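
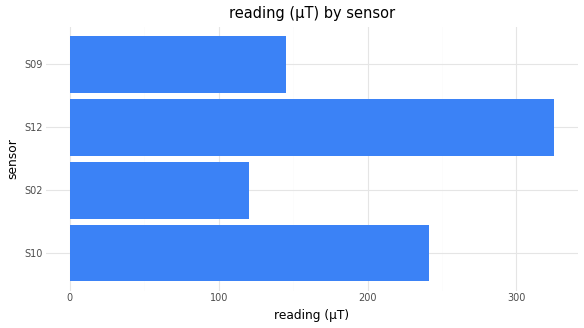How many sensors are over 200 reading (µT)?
2

Above 200: S10, S12.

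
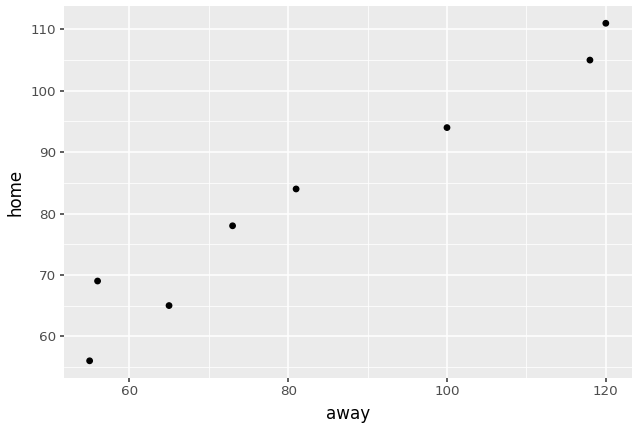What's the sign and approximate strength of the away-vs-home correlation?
Points are positively correlated; strong (|r| ≈ 1.0).

positive, strong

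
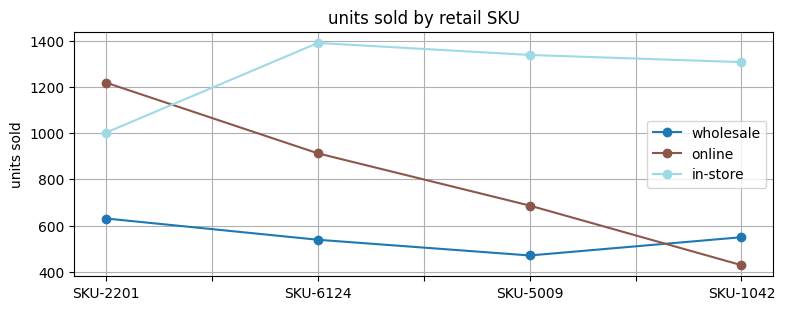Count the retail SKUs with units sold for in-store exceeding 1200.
Above 1200: SKU-6124, SKU-5009, SKU-1042.

3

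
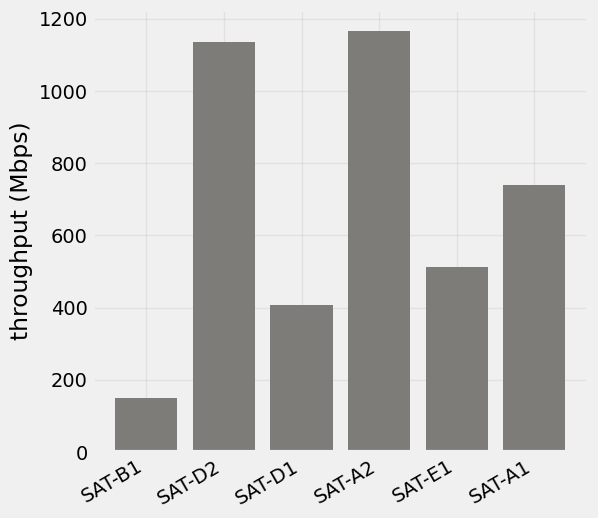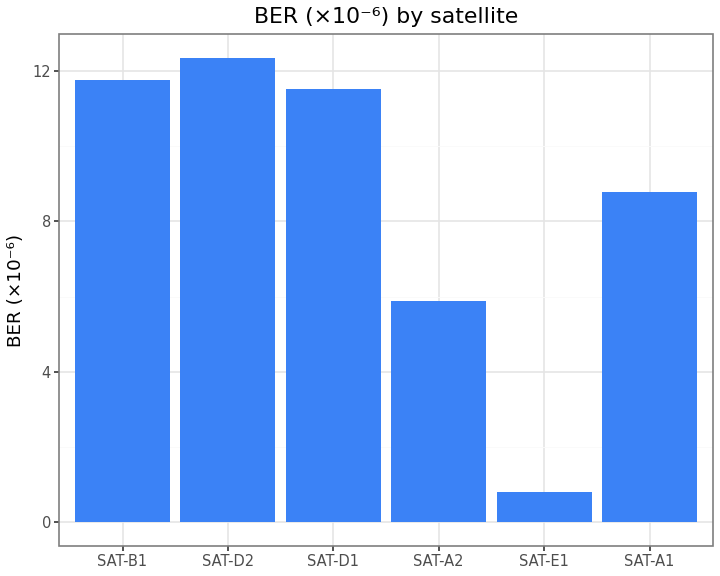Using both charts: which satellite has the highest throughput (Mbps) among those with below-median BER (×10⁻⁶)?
Chart 2 median BER (×10⁻⁶) ≈ 10; below-median satellites: SAT-A2, SAT-E1, SAT-A1. Among those, SAT-A2 has the highest throughput (Mbps) (≈ 1200).

SAT-A2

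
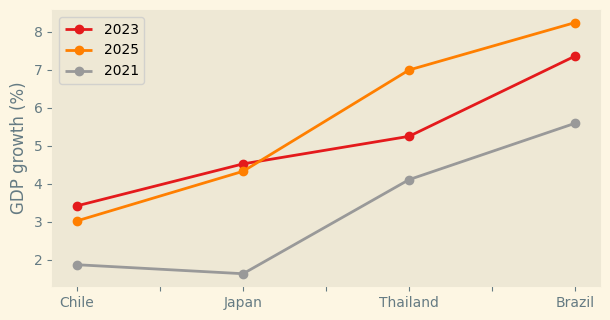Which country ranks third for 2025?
Japan

Top 4 for 2025: Brazil ≈ 8, Thailand ≈ 7, Japan ≈ 4, Chile ≈ 3.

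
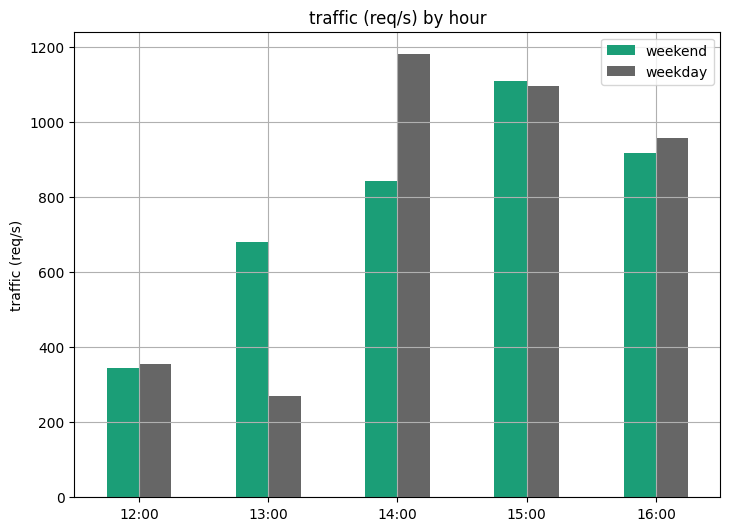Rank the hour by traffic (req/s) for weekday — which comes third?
Top 4 for weekday: 14:00 ≈ 1200, 15:00 ≈ 1100, 16:00 ≈ 1000, 12:00 ≈ 400.

16:00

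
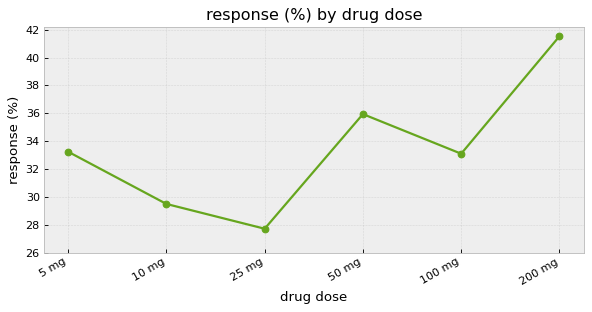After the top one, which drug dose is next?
50 mg

Top 3: 200 mg ≈ 42, 50 mg ≈ 36, 5 mg ≈ 34.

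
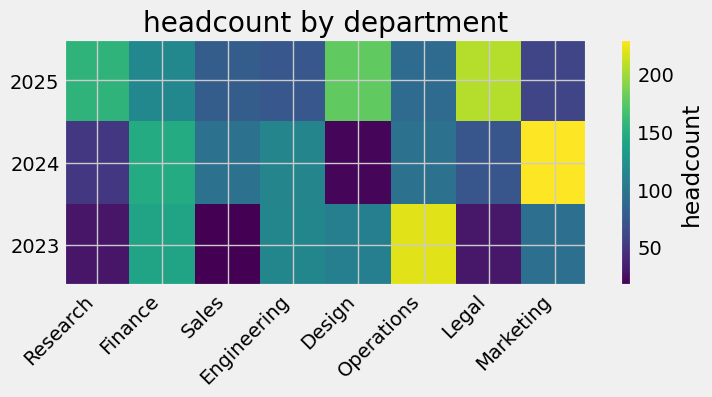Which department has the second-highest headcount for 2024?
Finance

Top 3 for 2024: Marketing ≈ 240, Finance ≈ 140, Engineering ≈ 120.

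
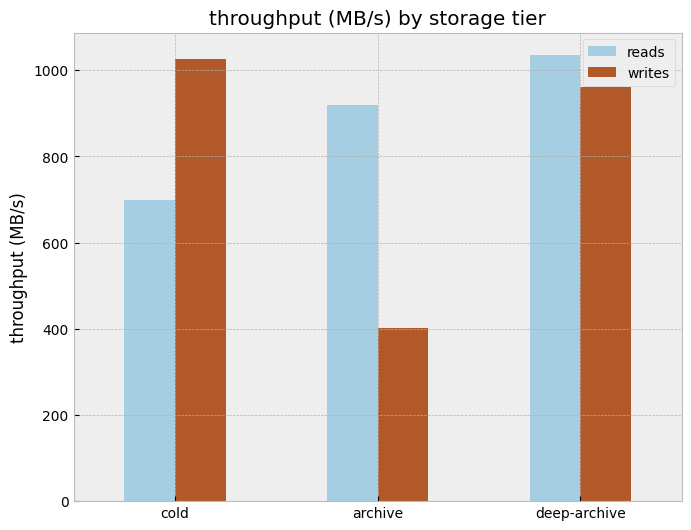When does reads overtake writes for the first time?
archive

cold: reads ≈ 700 vs writes ≈ 1000 (not yet); archive: reads ≈ 900 vs writes ≈ 400 (first crossover).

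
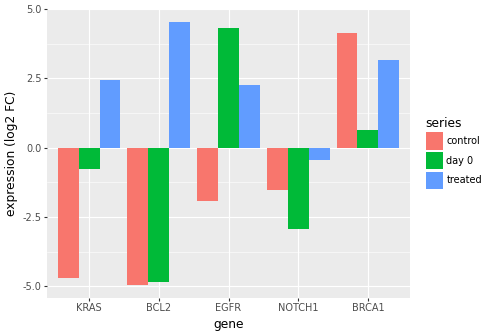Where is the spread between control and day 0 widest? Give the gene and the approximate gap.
EGFR: control ≈ -2, day 0 ≈ 4 → gap ≈ 6. Next-largest (KRAS) is only ≈ 4.

EGFR, ≈ 6 log2 FC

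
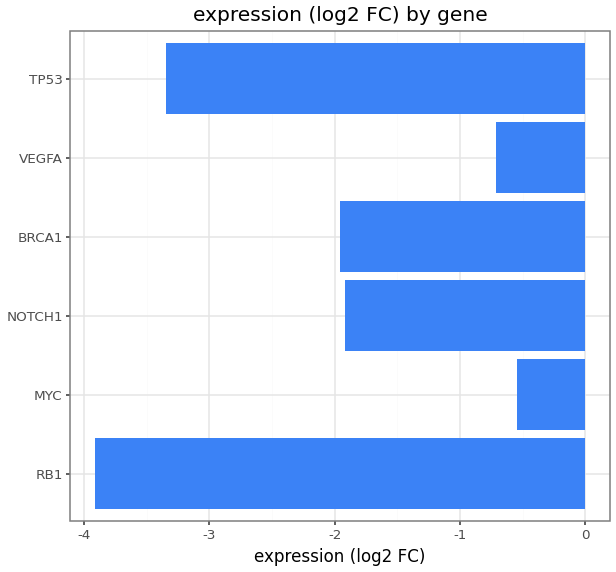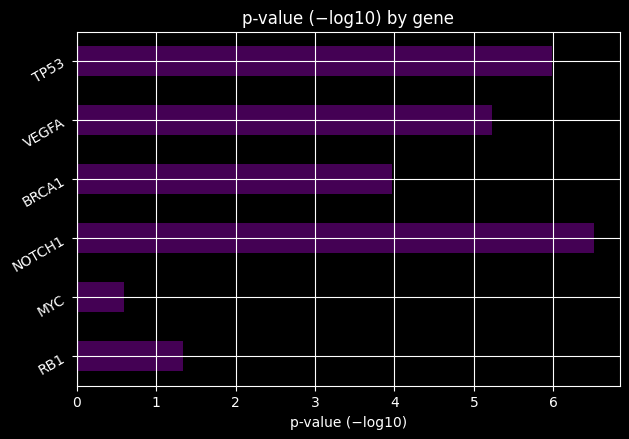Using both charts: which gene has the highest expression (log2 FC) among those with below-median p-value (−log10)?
MYC

Chart 2 median p-value (−log10) ≈ 5; below-median genes: RB1, MYC, BRCA1. Among those, MYC has the highest expression (log2 FC) (≈ -1).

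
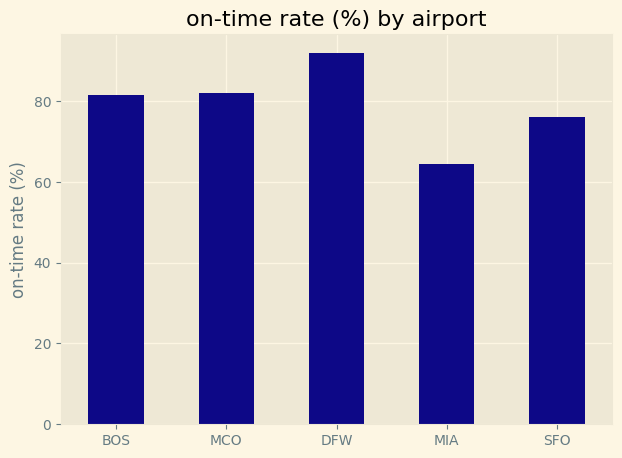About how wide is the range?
Max DFW ≈ 90, min MIA ≈ 60; range ≈ 30.

≈ 30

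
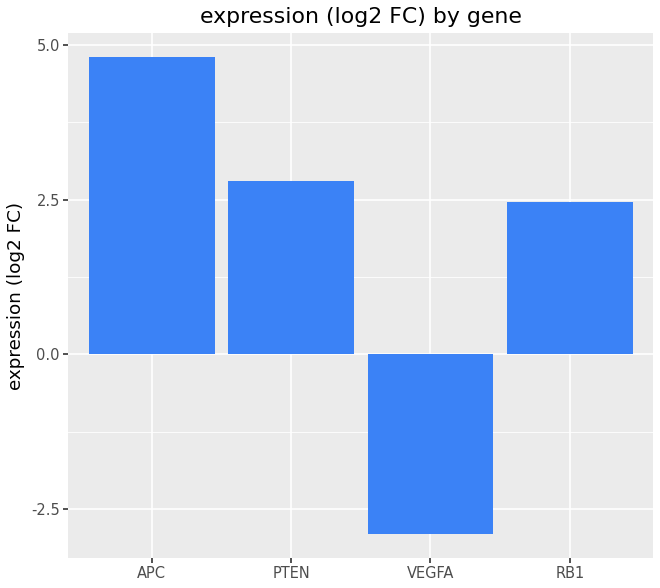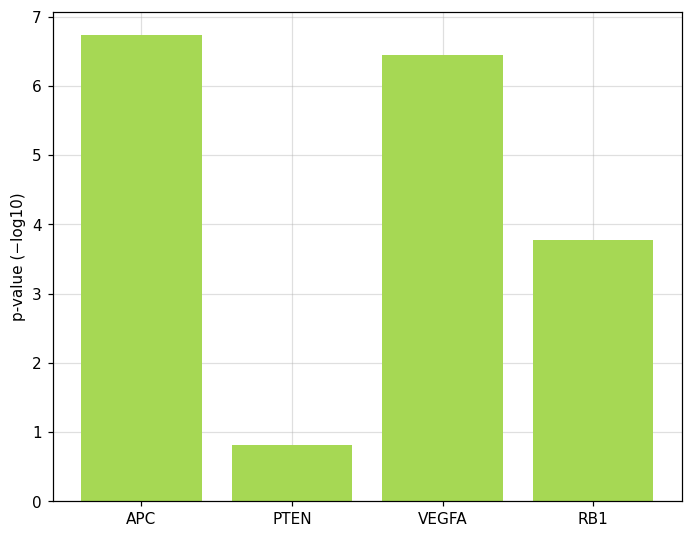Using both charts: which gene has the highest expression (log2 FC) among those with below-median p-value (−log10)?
Chart 2 median p-value (−log10) ≈ 5; below-median genes: PTEN, RB1. Among those, PTEN has the highest expression (log2 FC) (≈ 3).

PTEN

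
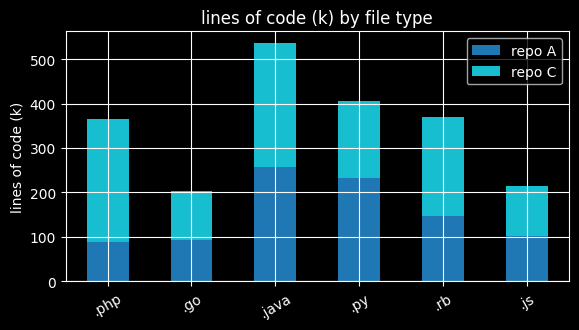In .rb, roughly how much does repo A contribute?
repo A top ≈ 150, bottom ≈ 0; segment ≈ 150.

≈ 150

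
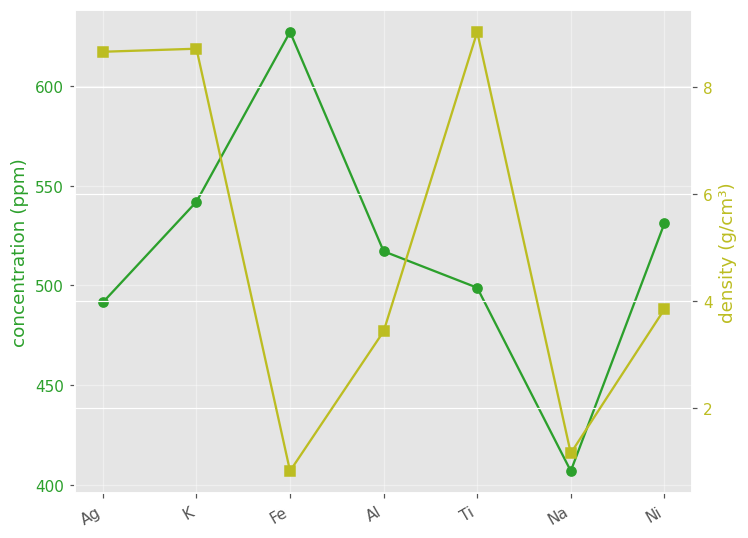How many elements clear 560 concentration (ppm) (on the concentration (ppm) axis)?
Above 560: Fe.

1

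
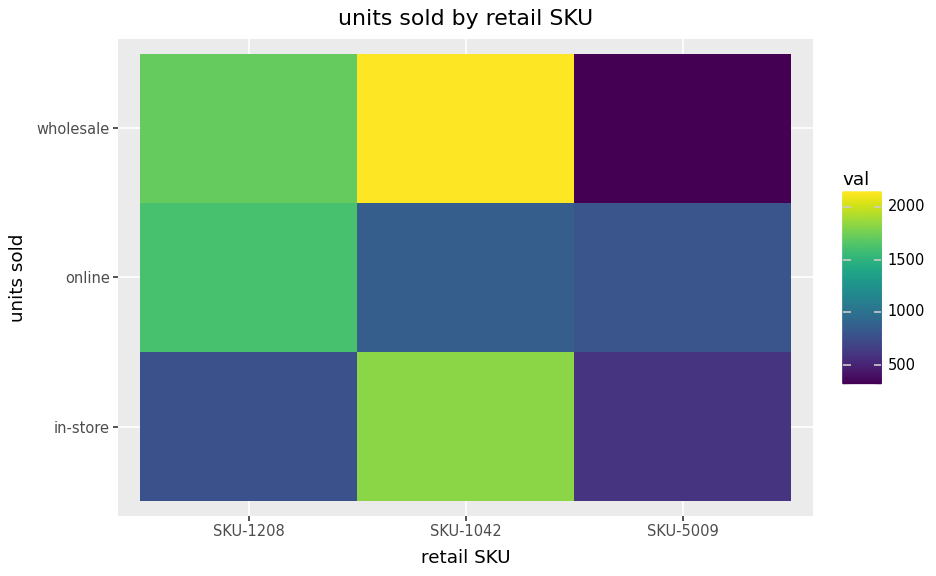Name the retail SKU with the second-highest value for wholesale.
Top 3 for wholesale: SKU-1042 ≈ 2200, SKU-1208 ≈ 1800, SKU-5009 ≈ 400.

SKU-1208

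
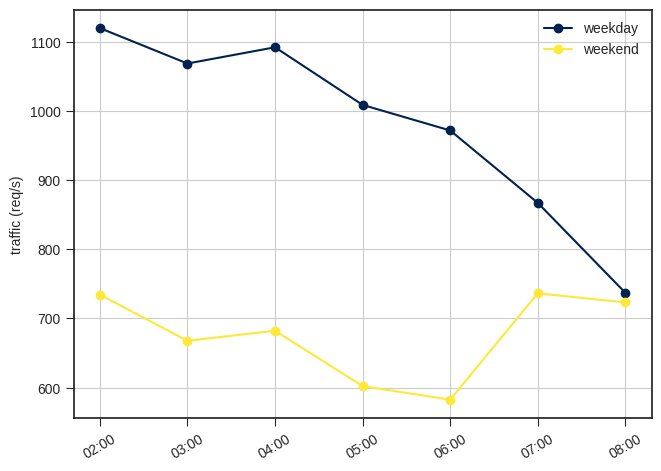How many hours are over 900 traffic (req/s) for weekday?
Above 900: 02:00, 03:00, 04:00, 05:00, 06:00.

5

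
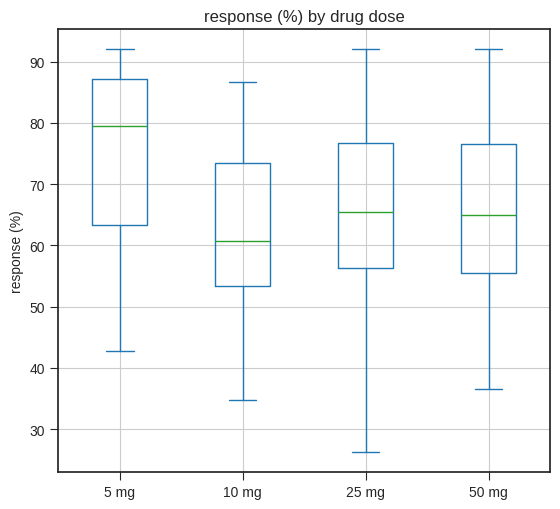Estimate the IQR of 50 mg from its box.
≈ 20

Q3 ≈ 76, Q1 ≈ 56; IQR ≈ 20.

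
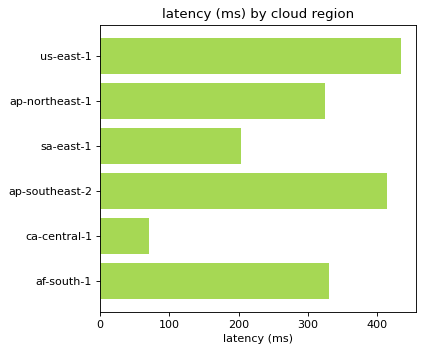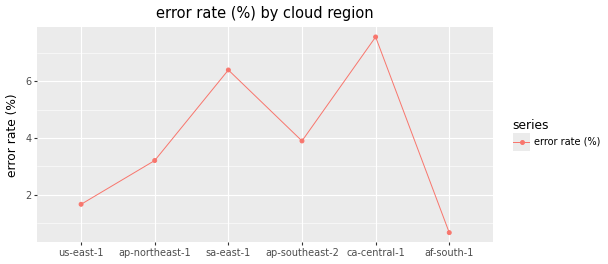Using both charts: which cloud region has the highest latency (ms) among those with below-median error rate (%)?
Chart 2 median error rate (%) ≈ 4; below-median cloud regions: us-east-1, ap-northeast-1, af-south-1. Among those, us-east-1 has the highest latency (ms) (≈ 450).

us-east-1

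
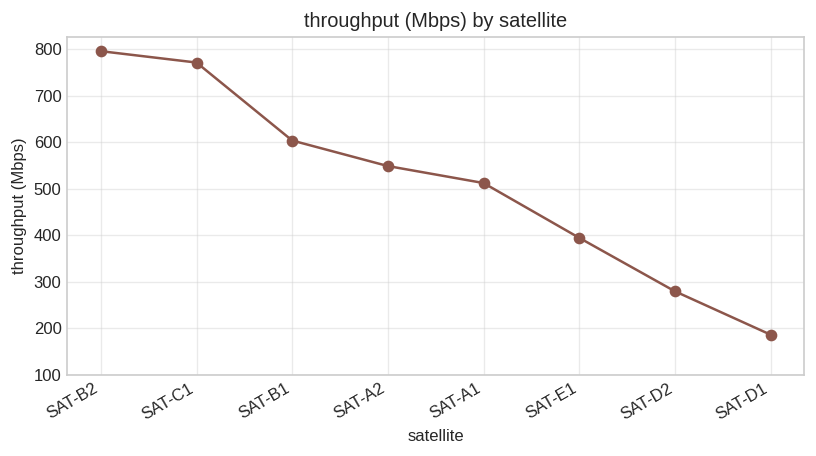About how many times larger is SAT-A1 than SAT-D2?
SAT-A1 ≈ 500, SAT-D2 ≈ 300; 500/300 ≈ 1.67.

≈ 1.67×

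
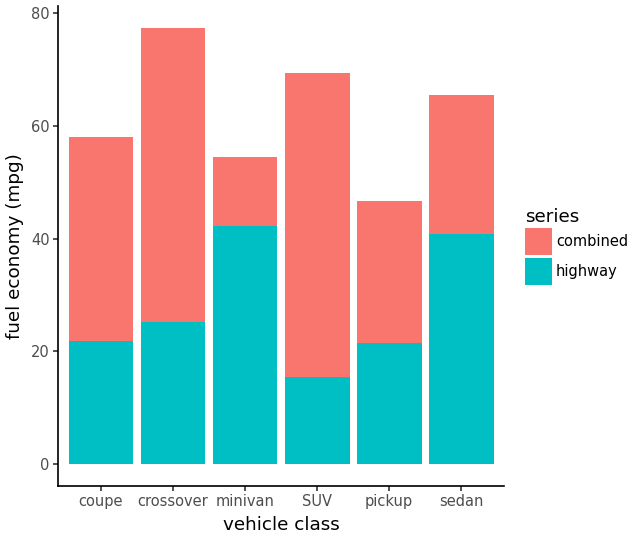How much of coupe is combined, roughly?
≈ 40

combined top ≈ 60, bottom ≈ 20; segment ≈ 40.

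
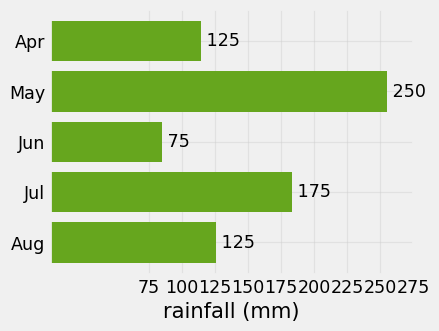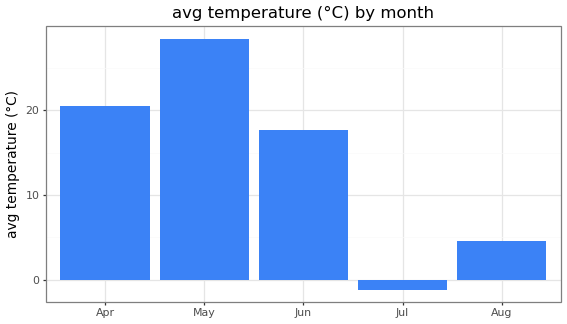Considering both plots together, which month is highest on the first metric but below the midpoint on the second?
Chart 2 median avg temperature (°C) ≈ 20; below-median months: Jul, Aug. Among those, Jul has the highest rainfall (mm) (≈ 175).

Jul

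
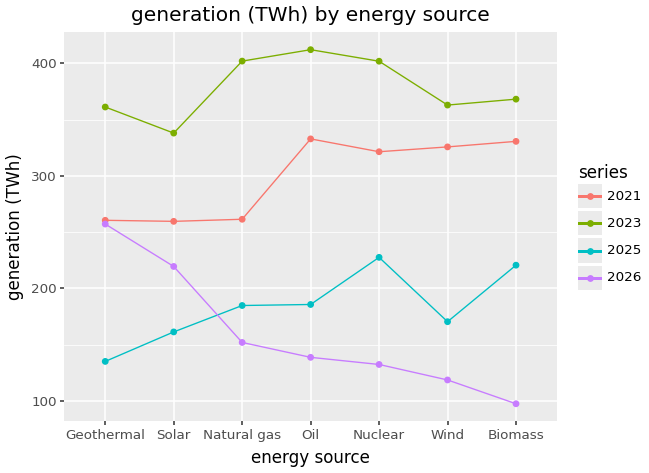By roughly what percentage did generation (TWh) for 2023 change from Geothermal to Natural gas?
≈ +14.3%

Geothermal ≈ 350, Natural gas ≈ 400; (400 − 350) / 350 ≈ +14.3%.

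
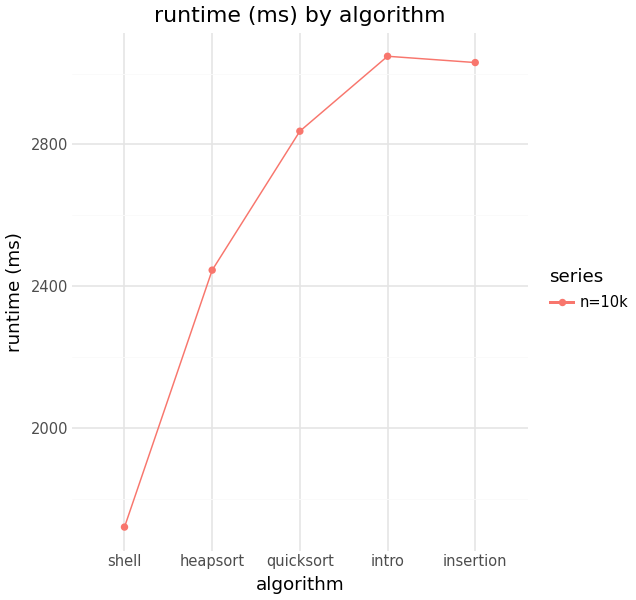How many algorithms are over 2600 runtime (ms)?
3

Above 2600: quicksort, intro, insertion.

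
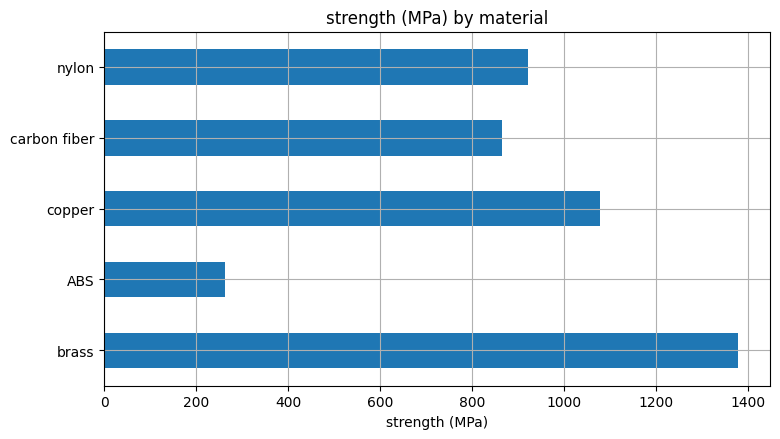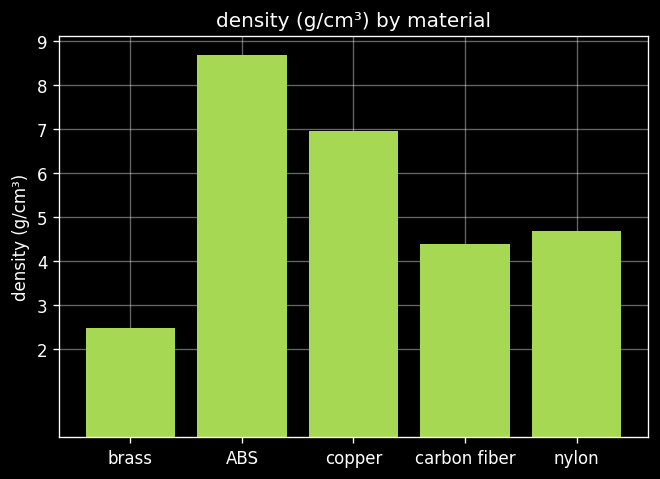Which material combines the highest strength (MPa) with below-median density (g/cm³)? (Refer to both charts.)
Chart 2 median density (g/cm³) ≈ 5; below-median materials: brass, carbon fiber. Among those, brass has the highest strength (MPa) (≈ 1400).

brass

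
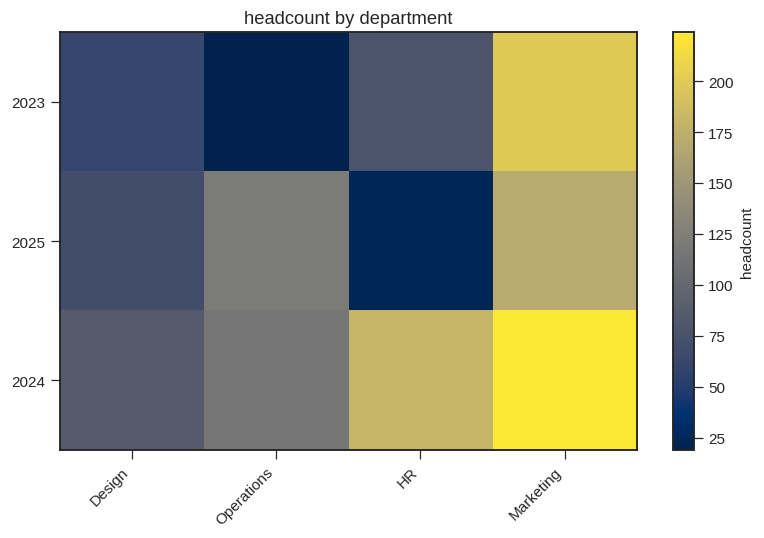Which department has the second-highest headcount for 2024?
HR

Top 3 for 2024: Marketing ≈ 220, HR ≈ 180, Operations ≈ 120.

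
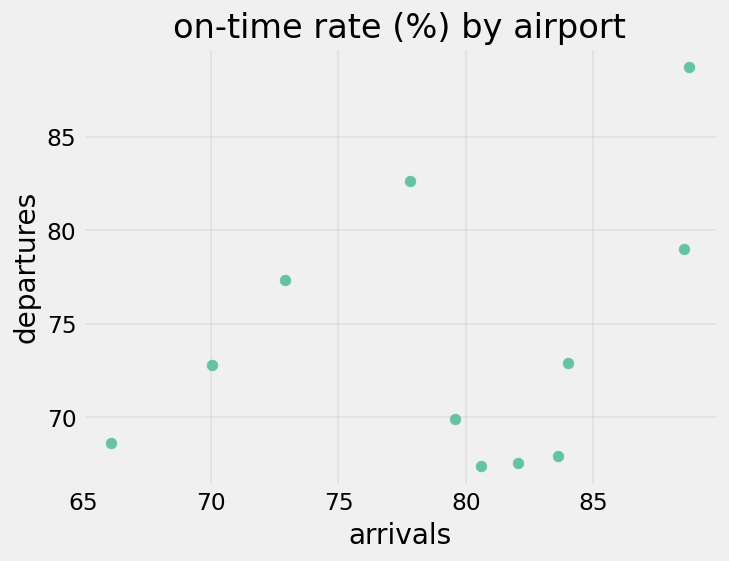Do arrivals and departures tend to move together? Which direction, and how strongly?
Points are positively correlated; weak (|r| ≈ 0.3).

positive, weak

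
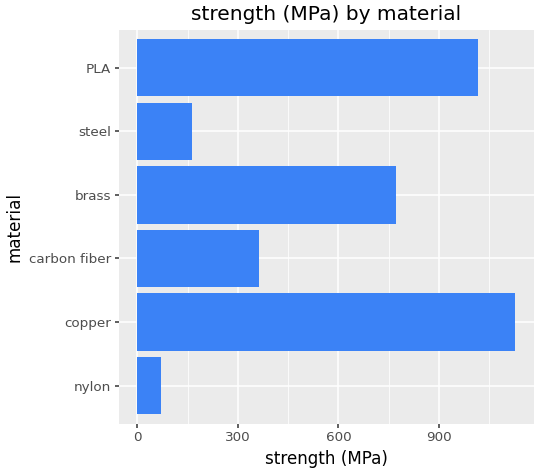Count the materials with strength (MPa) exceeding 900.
2

Above 900: copper, PLA.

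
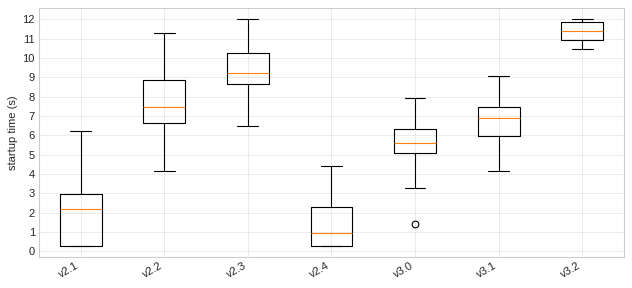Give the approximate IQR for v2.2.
Q3 ≈ 9, Q1 ≈ 7; IQR ≈ 2.

≈ 2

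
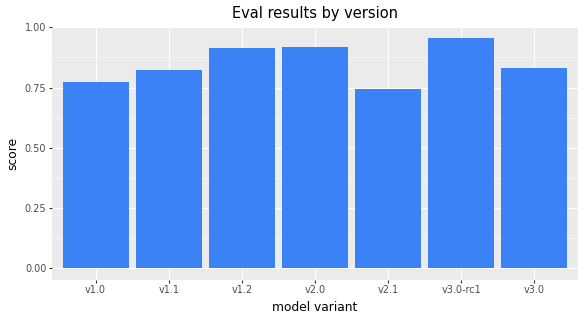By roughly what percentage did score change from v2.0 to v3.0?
≈ -11.1%

v2.0 ≈ 0.9, v3.0 ≈ 0.8; (0.8 − 0.9) / 0.9 ≈ -11.1%.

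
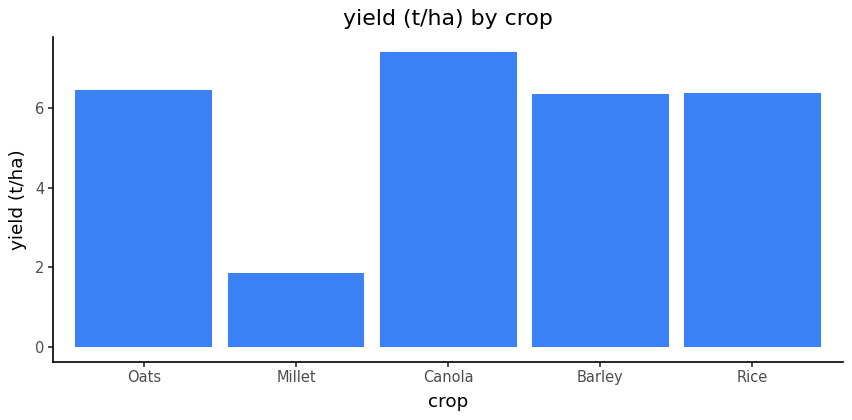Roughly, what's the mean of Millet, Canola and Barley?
≈ 5

(2 + 7 + 6) / 3 ≈ 5.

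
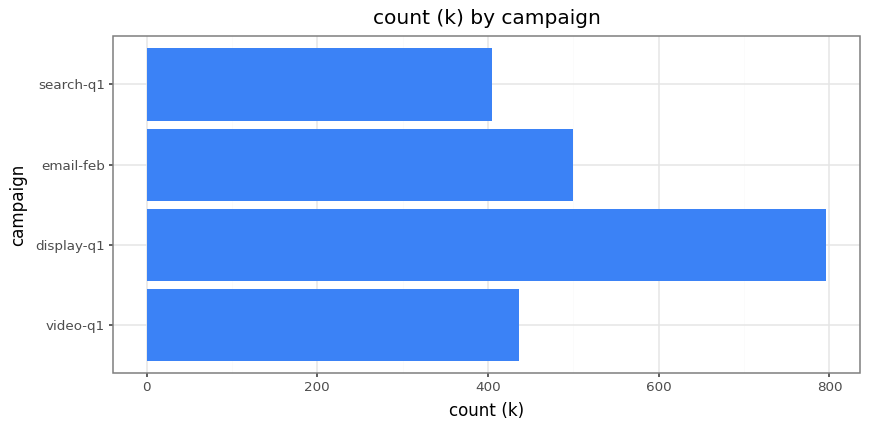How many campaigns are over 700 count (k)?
1

Above 700: display-q1.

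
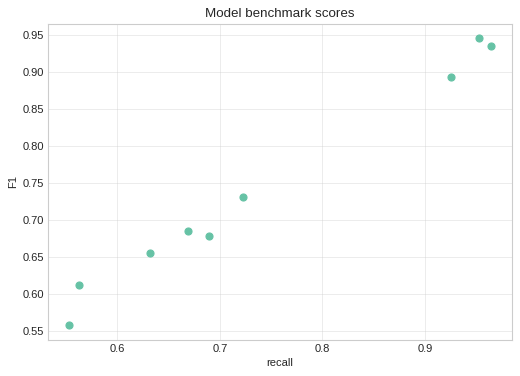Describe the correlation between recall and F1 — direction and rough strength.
positive, strong

Points are positively correlated; strong (|r| ≈ 1.0).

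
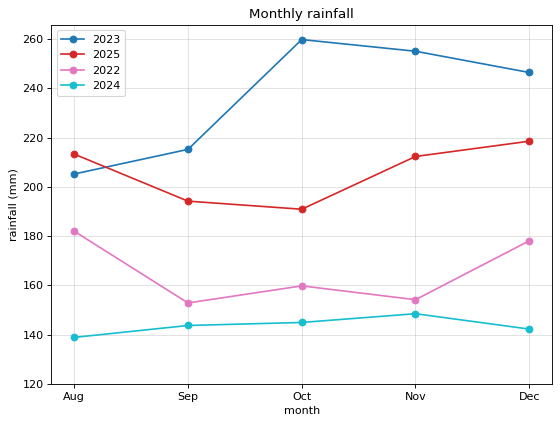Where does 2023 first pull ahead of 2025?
Aug: 2023 ≈ 200 vs 2025 ≈ 220 (not yet); Sep: 2023 ≈ 220 vs 2025 ≈ 200 (first crossover).

Sep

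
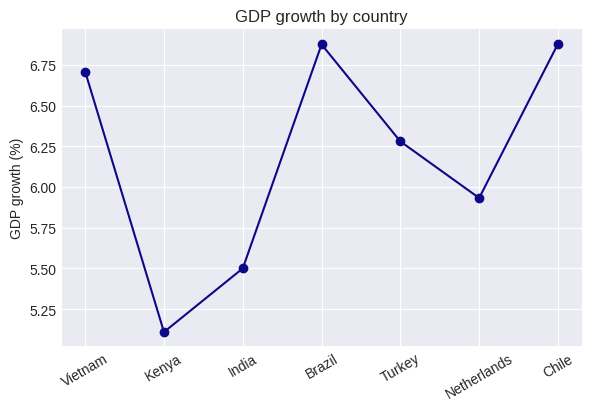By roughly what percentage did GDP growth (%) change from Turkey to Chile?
Turkey ≈ 6.2, Chile ≈ 6.8; (6.8 − 6.2) / 6.2 ≈ +9.7%.

≈ +9.7%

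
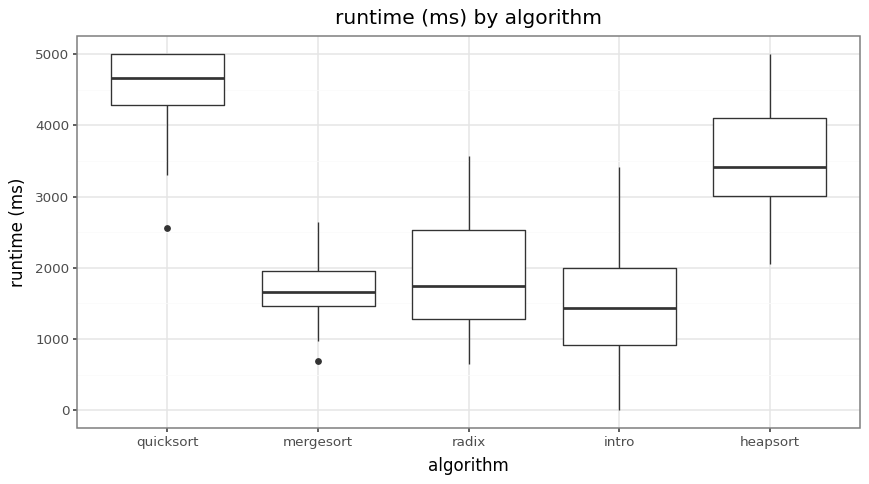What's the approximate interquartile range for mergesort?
≈ 500

Q3 ≈ 2000, Q1 ≈ 1500; IQR ≈ 500.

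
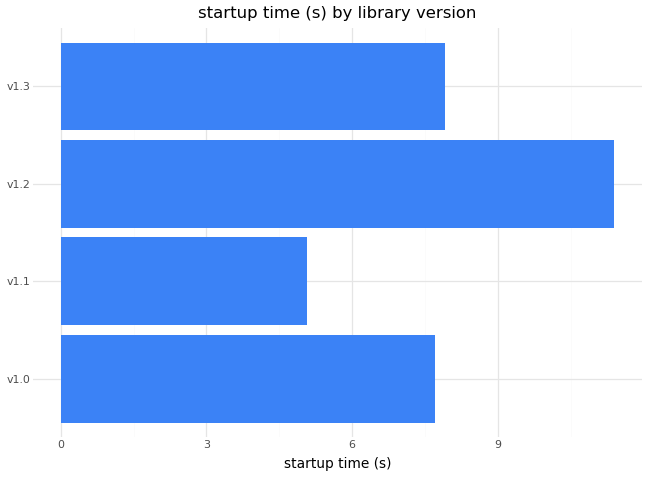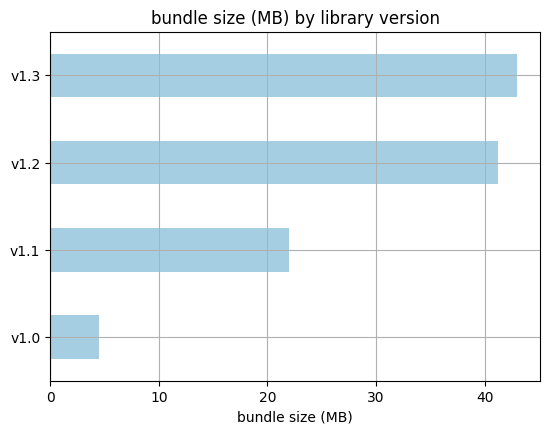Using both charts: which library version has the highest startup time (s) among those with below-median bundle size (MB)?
v1.0

Chart 2 median bundle size (MB) ≈ 30; below-median library versions: v1.0, v1.1. Among those, v1.0 has the highest startup time (s) (≈ 8).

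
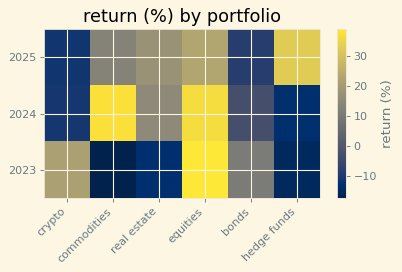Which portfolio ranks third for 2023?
Top 4 for 2023: equities ≈ 40, crypto ≈ 20, bonds ≈ 10, real estate ≈ -15.

bonds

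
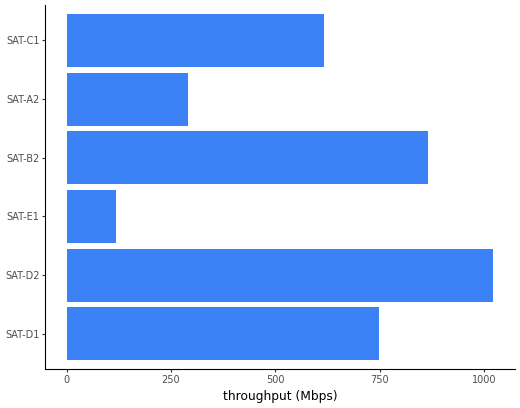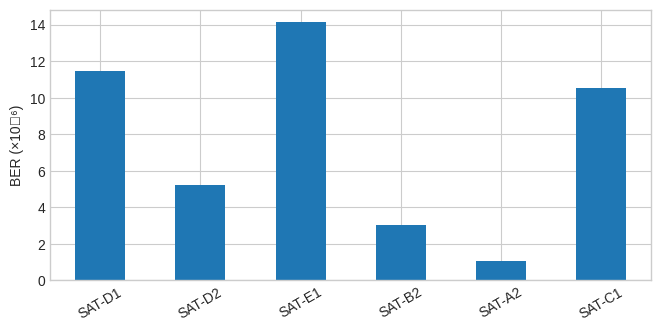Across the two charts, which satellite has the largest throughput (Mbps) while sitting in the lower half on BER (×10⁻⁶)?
Chart 2 median BER (×10⁻⁶) ≈ 8; below-median satellites: SAT-D2, SAT-B2, SAT-A2. Among those, SAT-D2 has the highest throughput (Mbps) (≈ 1000).

SAT-D2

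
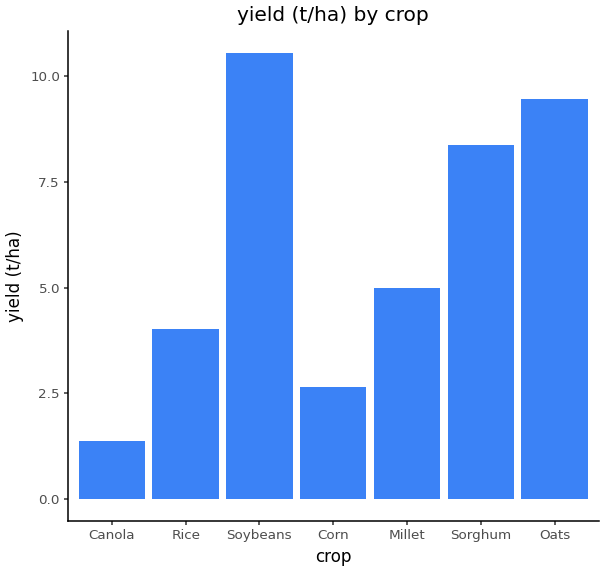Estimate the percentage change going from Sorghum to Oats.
Sorghum ≈ 8, Oats ≈ 9; (9 − 8) / 8 ≈ +12.5%.

≈ +12.5%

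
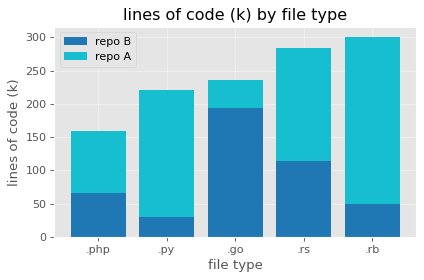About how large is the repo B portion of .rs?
repo B top ≈ 100, bottom ≈ 0; segment ≈ 100.

≈ 100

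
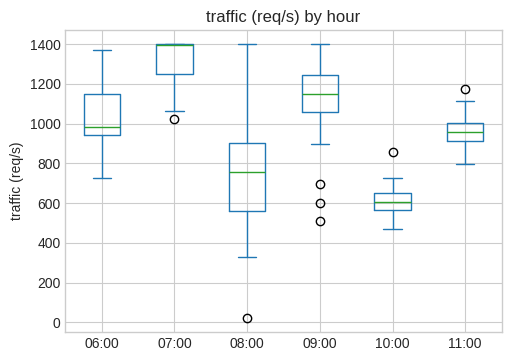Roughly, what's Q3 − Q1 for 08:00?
Q3 ≈ 900, Q1 ≈ 600; IQR ≈ 300.

≈ 300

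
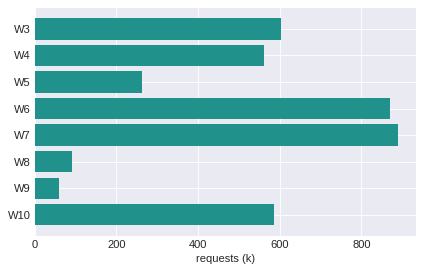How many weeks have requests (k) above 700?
Above 700: W6, W7.

2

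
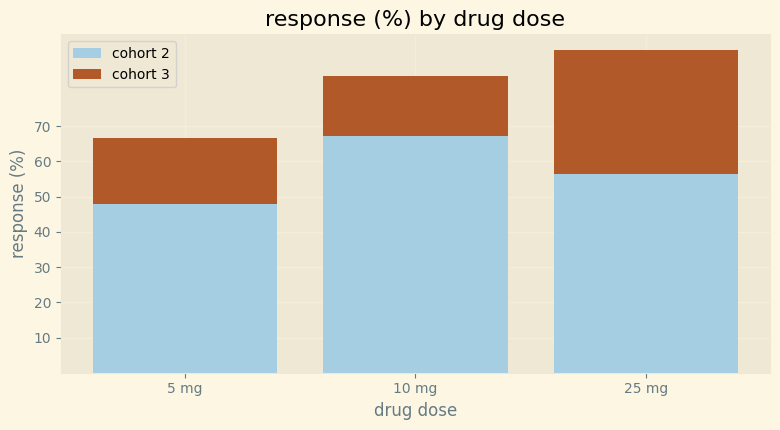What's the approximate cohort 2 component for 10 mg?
≈ 70

cohort 2 top ≈ 70, bottom ≈ 0; segment ≈ 70.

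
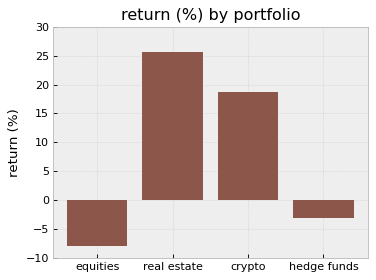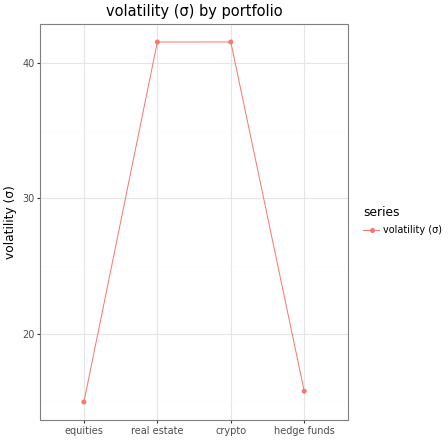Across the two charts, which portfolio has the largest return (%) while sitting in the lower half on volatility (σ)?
hedge funds

Chart 2 median volatility (σ) ≈ 30; below-median portfolios: equities, hedge funds. Among those, hedge funds has the highest return (%) (≈ -5).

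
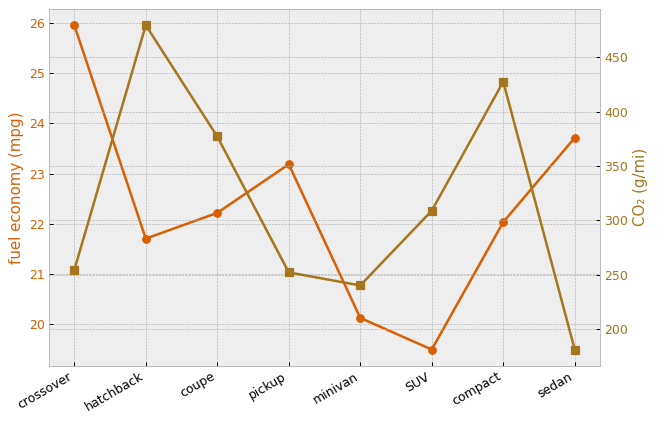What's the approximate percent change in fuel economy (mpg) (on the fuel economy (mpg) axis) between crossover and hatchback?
≈ -15.4%

crossover ≈ 26, hatchback ≈ 22; (22 − 26) / 26 ≈ -15.4%.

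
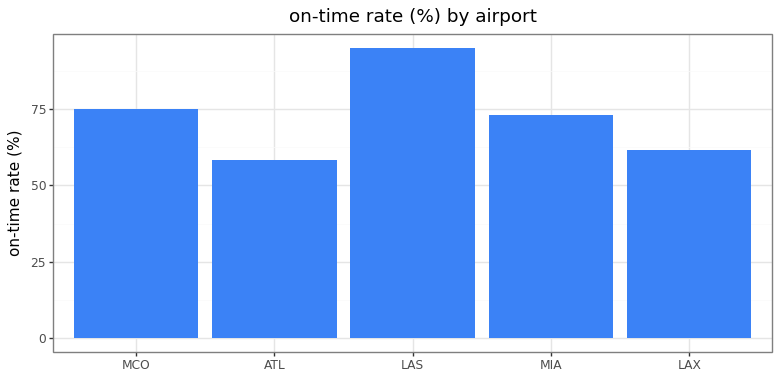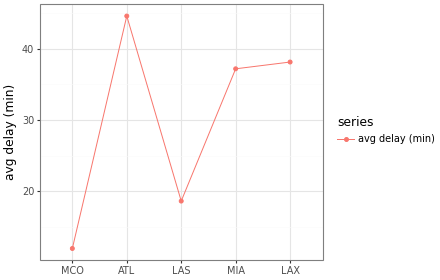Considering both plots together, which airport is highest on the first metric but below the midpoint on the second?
LAS

Chart 2 median avg delay (min) ≈ 35; below-median airports: MCO, LAS. Among those, LAS has the highest on-time rate (%) (≈ 100).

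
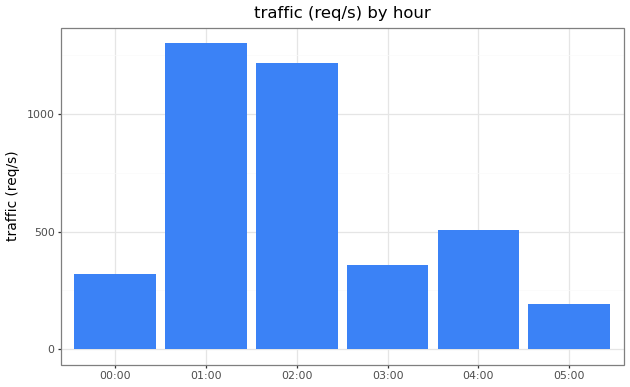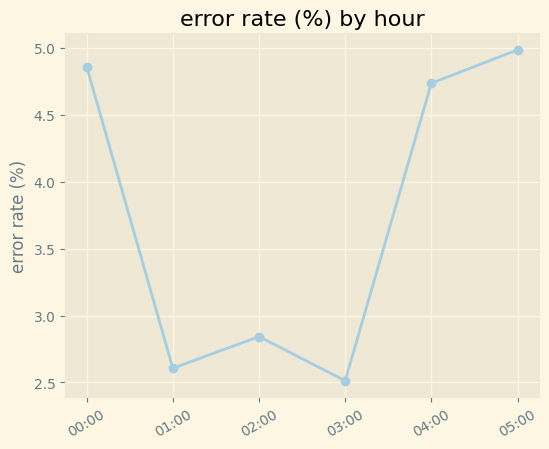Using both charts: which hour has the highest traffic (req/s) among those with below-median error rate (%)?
01:00

Chart 2 median error rate (%) ≈ 4; below-median hours: 01:00, 02:00, 03:00. Among those, 01:00 has the highest traffic (req/s) (≈ 1400).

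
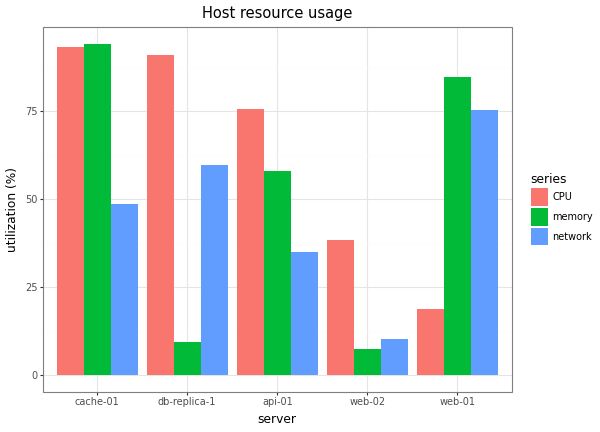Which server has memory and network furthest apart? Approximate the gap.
db-replica-1: memory ≈ 10, network ≈ 60 → gap ≈ 50. Next-largest (cache-01) is only ≈ 40.

db-replica-1, ≈ 50 %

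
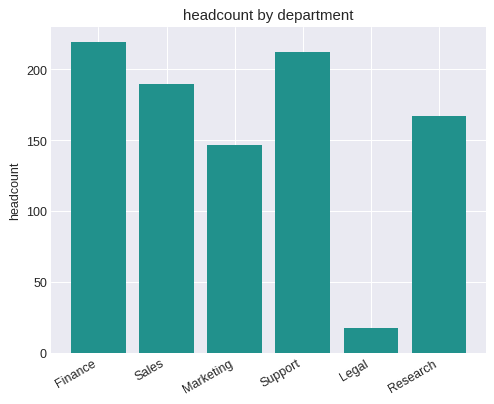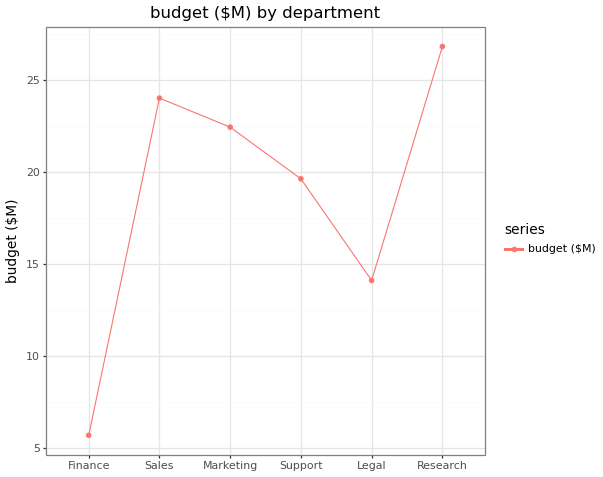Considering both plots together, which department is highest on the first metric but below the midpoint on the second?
Finance

Chart 2 median budget ($M) ≈ 20; below-median departments: Finance, Support, Legal. Among those, Finance has the highest headcount (≈ 225).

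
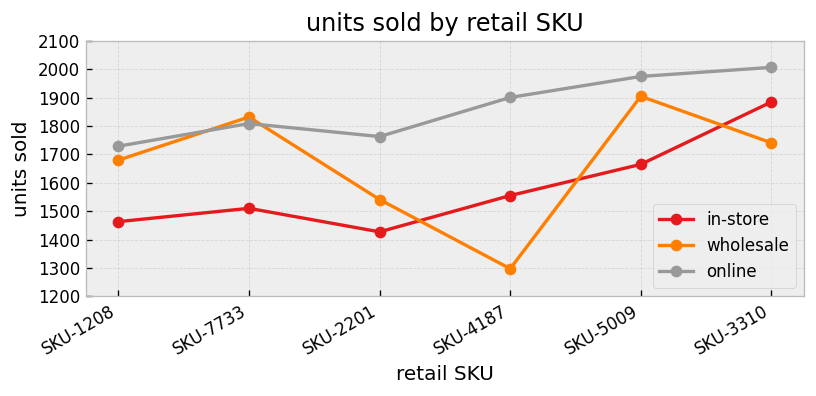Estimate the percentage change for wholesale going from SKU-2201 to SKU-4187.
SKU-2201 ≈ 1500, SKU-4187 ≈ 1300; (1300 − 1500) / 1500 ≈ -13.3%.

≈ -13.3%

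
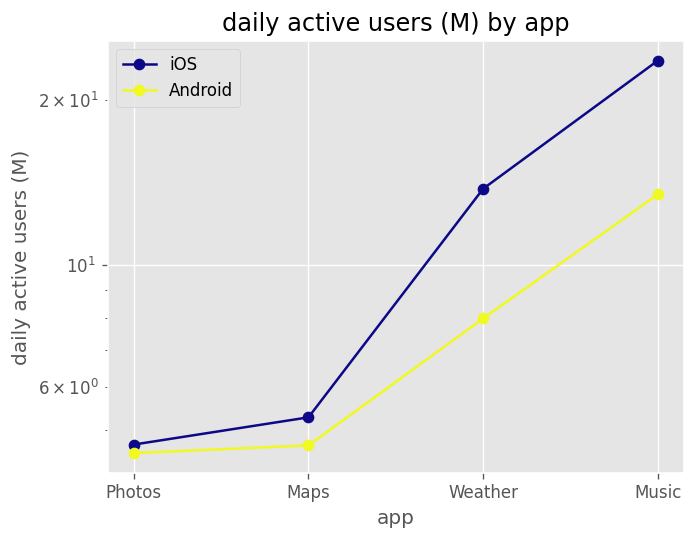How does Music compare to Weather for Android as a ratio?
≈ 1.75×

Music ≈ 14, Weather ≈ 8; 14/8 ≈ 1.75.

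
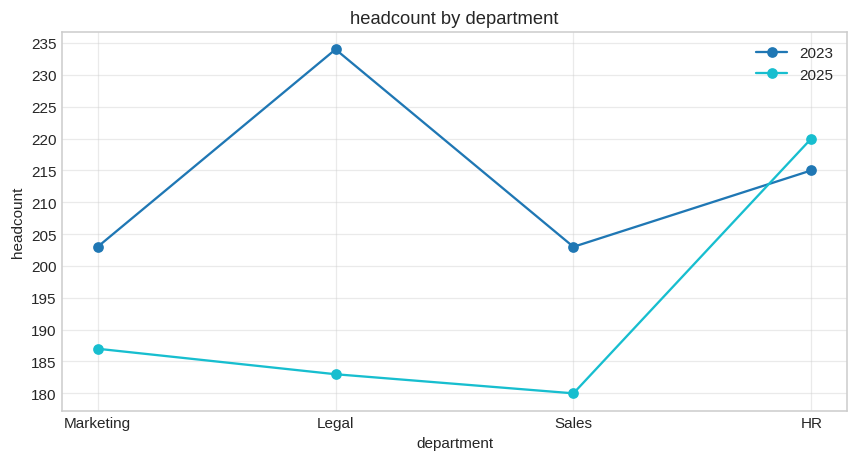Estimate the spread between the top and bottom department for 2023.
≈ 30

Max Legal ≈ 235, min Marketing ≈ 205; range ≈ 30.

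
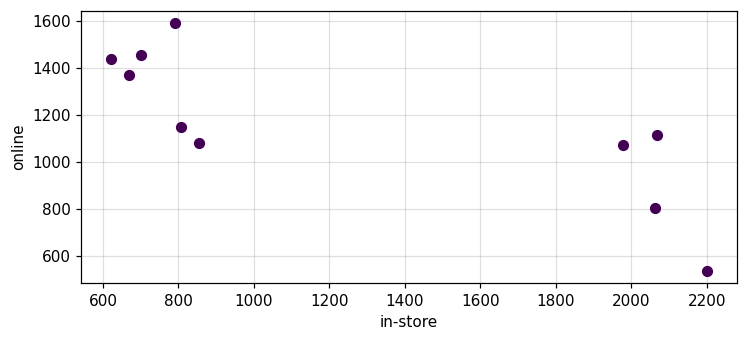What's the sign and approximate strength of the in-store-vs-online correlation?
Points are negatively correlated; strong (|r| ≈ 0.8).

negative, strong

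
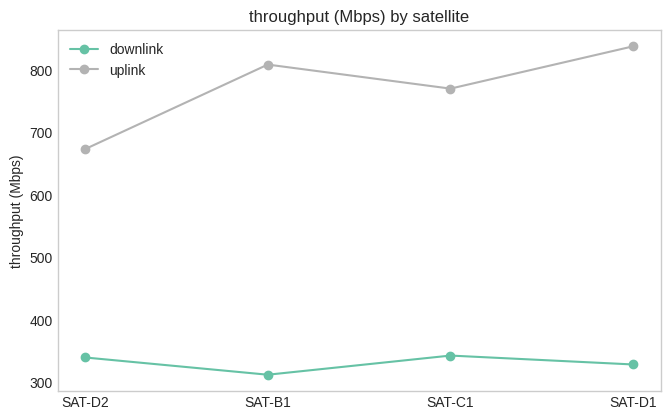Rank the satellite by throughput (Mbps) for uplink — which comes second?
SAT-B1

Top 3 for uplink: SAT-D1 ≈ 850, SAT-B1 ≈ 800, SAT-C1 ≈ 750.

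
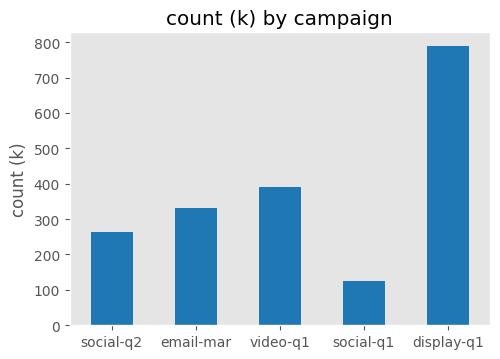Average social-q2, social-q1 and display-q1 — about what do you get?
≈ 400

(300 + 100 + 800) / 3 ≈ 400.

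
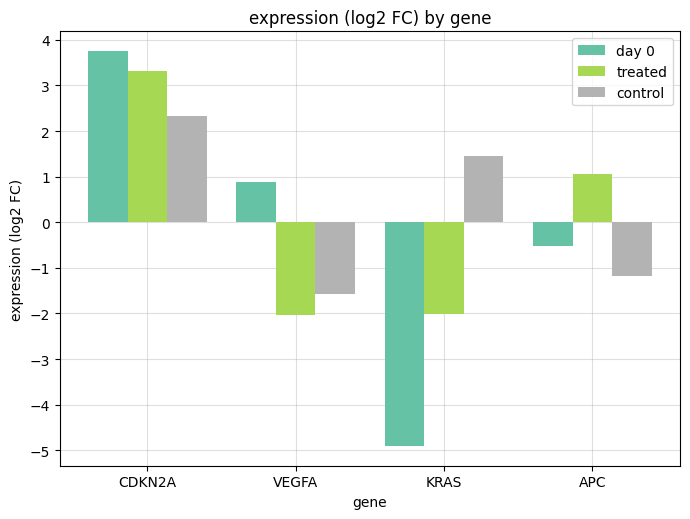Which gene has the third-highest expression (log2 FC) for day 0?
Top 4 for day 0: CDKN2A ≈ 4, VEGFA ≈ 1, APC ≈ -1, KRAS ≈ -5.

APC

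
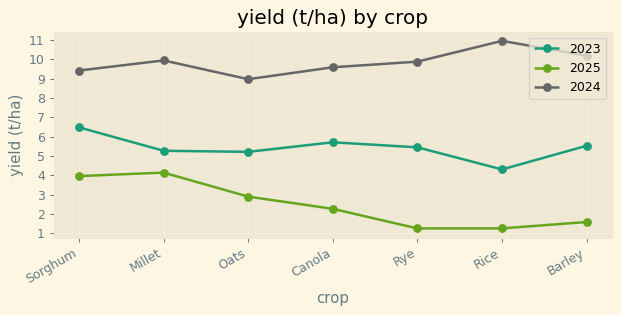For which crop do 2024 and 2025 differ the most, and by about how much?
Rice, ≈ 10 t/ha

Rice: 2024 ≈ 11, 2025 ≈ 1 → gap ≈ 10. Next-largest (Rye) is only ≈ 9.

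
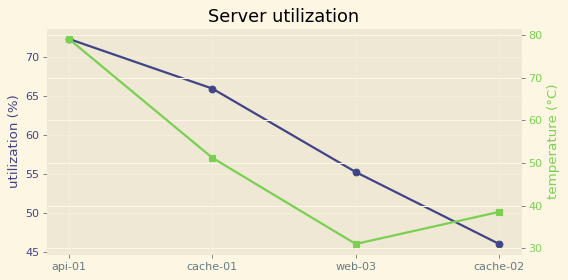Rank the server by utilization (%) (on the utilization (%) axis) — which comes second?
Top 3 (on the utilization (%) axis): api-01 ≈ 70, cache-01 ≈ 65, web-03 ≈ 55.

cache-01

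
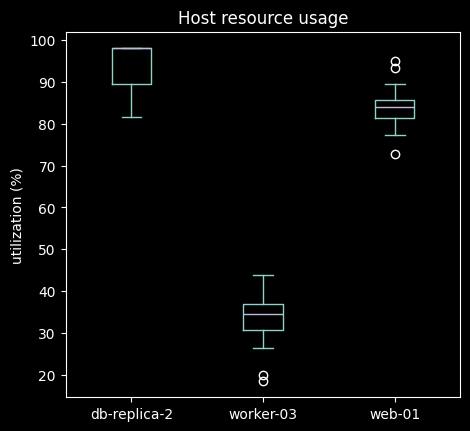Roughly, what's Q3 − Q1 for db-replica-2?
Q3 ≈ 100, Q1 ≈ 90; IQR ≈ 10.

≈ 10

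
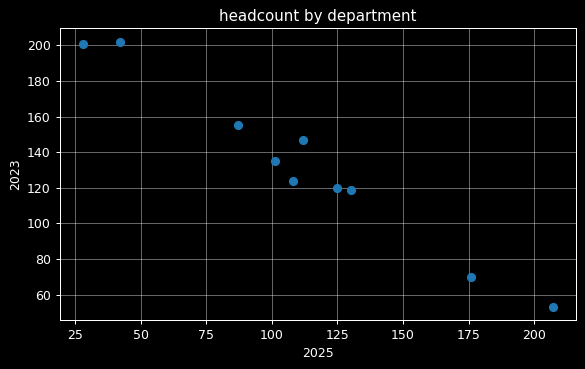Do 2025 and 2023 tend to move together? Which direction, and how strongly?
negative, strong

Points are negatively correlated; strong (|r| ≈ 1.0).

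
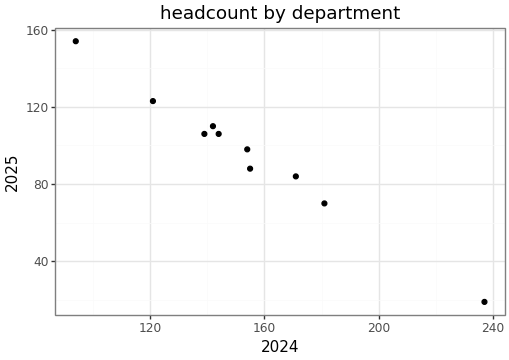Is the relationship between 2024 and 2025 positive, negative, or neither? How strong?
negative, strong

Points are negatively correlated; strong (|r| ≈ 1.0).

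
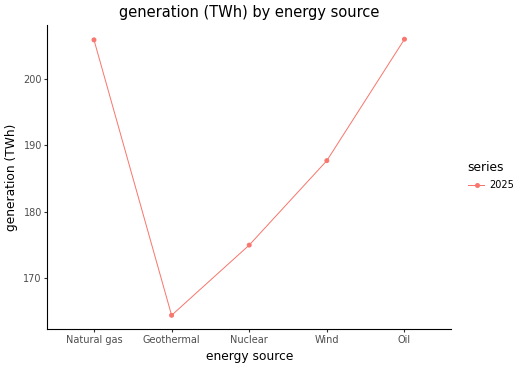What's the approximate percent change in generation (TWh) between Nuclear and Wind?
Nuclear ≈ 175, Wind ≈ 190; (190 − 175) / 175 ≈ +8.6%.

≈ +8.6%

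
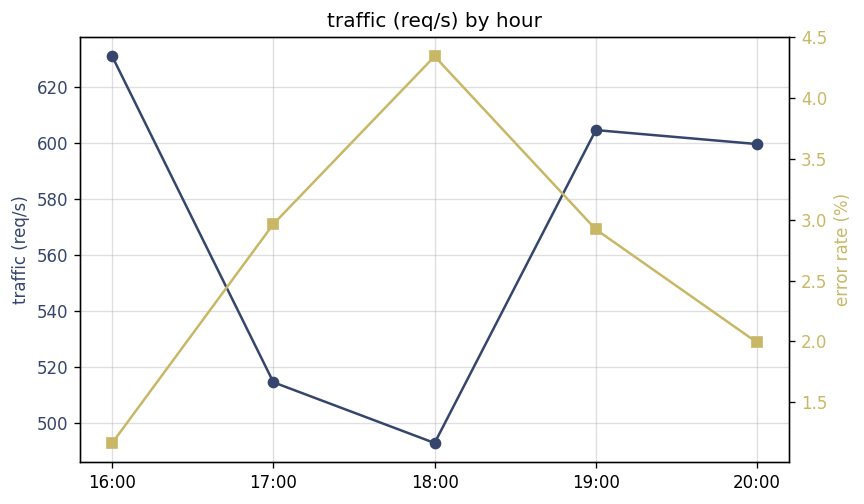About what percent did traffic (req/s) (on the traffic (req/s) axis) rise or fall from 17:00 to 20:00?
17:00 ≈ 520, 20:00 ≈ 600; (600 − 520) / 520 ≈ +15.4%.

≈ +15.4%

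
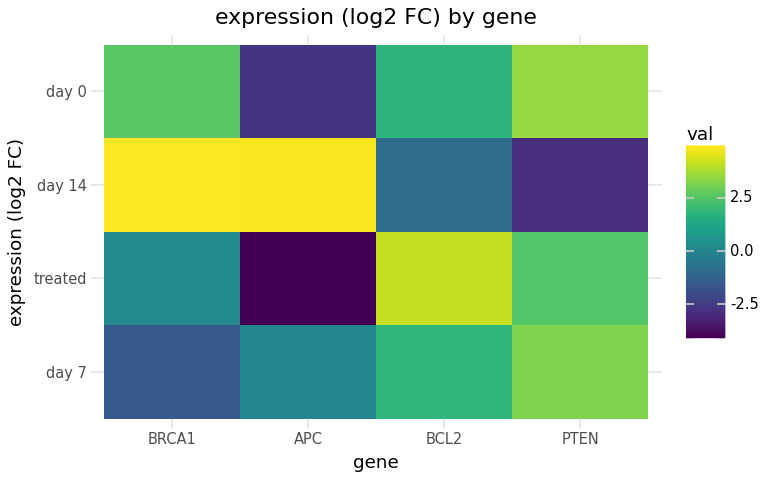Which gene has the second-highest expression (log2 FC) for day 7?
BCL2

Top 3 for day 7: PTEN ≈ 3, BCL2 ≈ 2, APC ≈ 0.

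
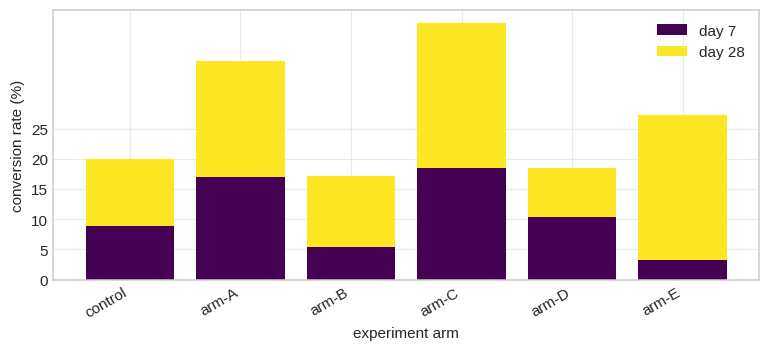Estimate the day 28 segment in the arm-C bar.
≈ 20

day 28 top ≈ 40, bottom ≈ 20; segment ≈ 20.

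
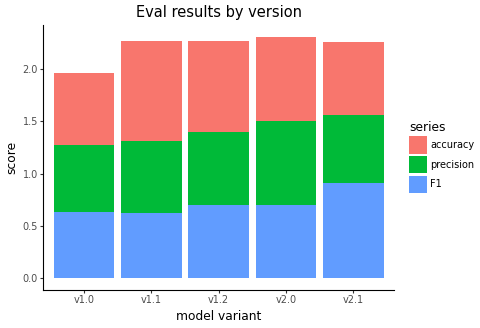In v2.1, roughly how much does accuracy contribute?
accuracy top ≈ 2.2, bottom ≈ 1.6; segment ≈ 0.6.

≈ 0.6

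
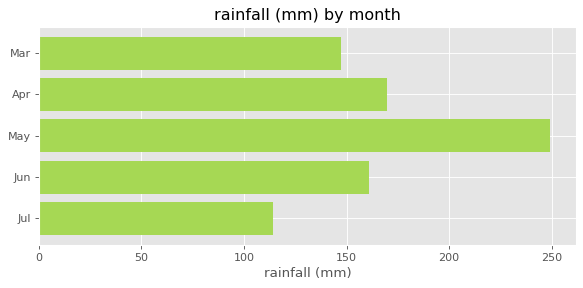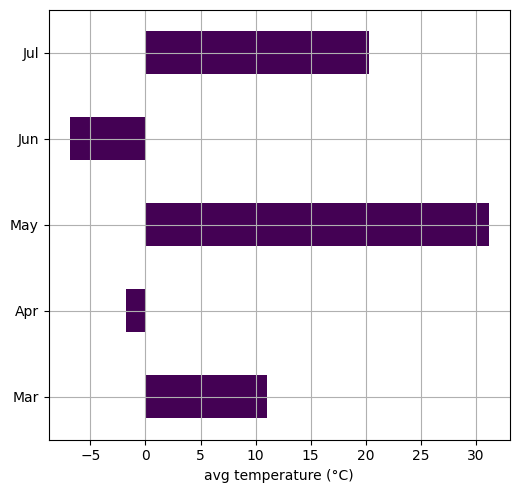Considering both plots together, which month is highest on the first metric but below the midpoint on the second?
Apr

Chart 2 median avg temperature (°C) ≈ 10; below-median months: Apr, Jun. Among those, Apr has the highest rainfall (mm) (≈ 175).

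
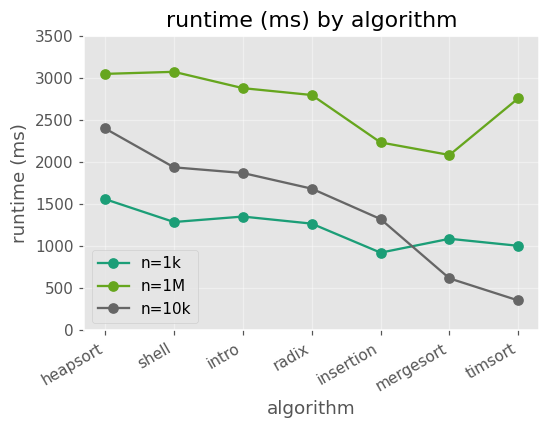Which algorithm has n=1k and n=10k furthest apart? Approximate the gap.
heapsort: n=1k ≈ 1500, n=10k ≈ 2500 → gap ≈ 1000. Next-largest (shell) is only ≈ 500.

heapsort, ≈ 1000 ms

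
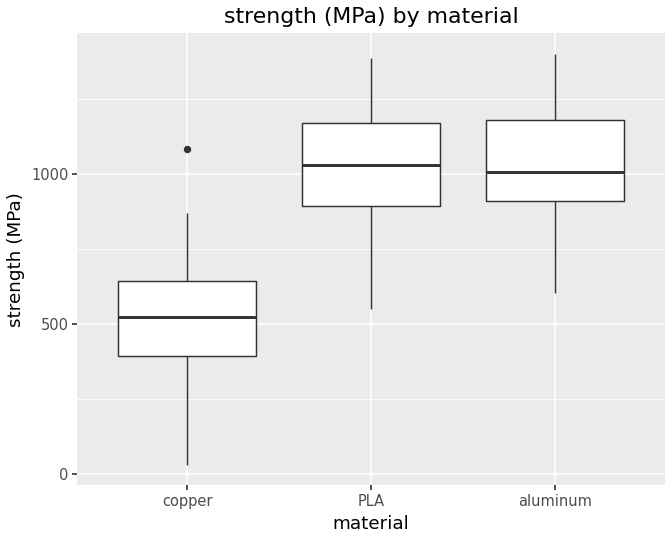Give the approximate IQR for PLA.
Q3 ≈ 1150, Q1 ≈ 900; IQR ≈ 250.

≈ 250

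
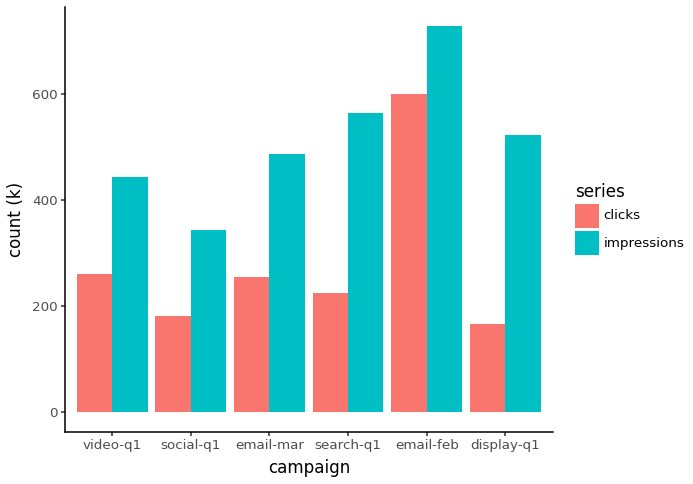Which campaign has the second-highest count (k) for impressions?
search-q1

Top 3 for impressions: email-feb ≈ 700, search-q1 ≈ 600, display-q1 ≈ 500.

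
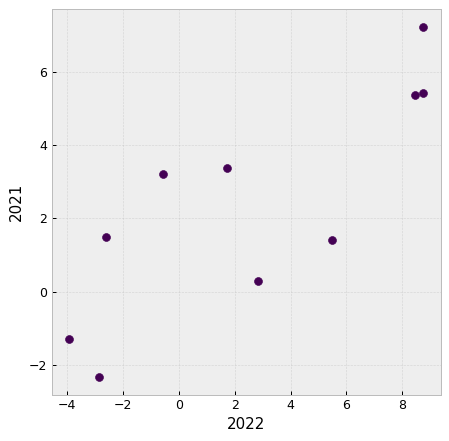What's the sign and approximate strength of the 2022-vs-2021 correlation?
Points are positively correlated; strong (|r| ≈ 0.8).

positive, strong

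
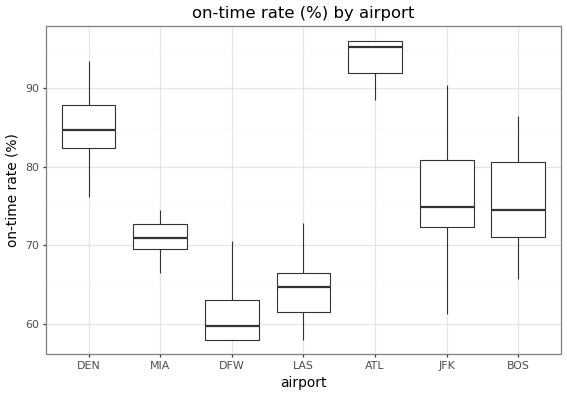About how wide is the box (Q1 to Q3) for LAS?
Q3 ≈ 65, Q1 ≈ 60; IQR ≈ 5.

≈ 5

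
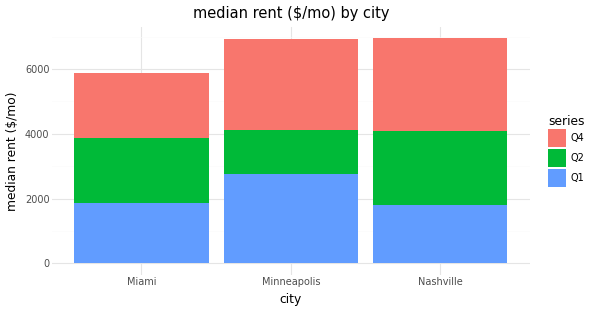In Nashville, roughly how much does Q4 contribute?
Q4 top ≈ 7000, bottom ≈ 4000; segment ≈ 3000.

≈ 3000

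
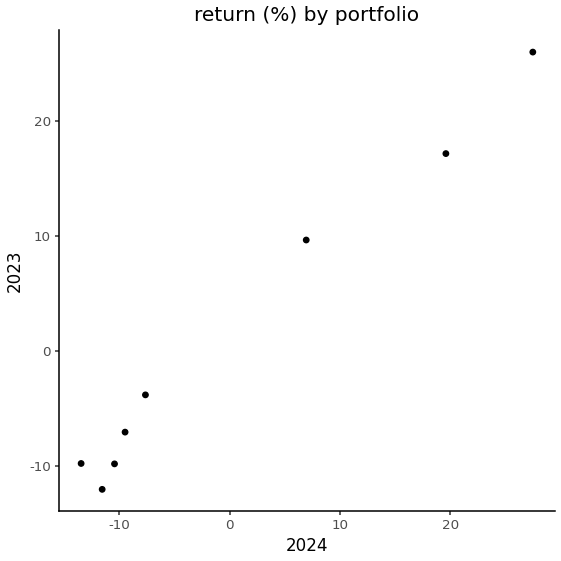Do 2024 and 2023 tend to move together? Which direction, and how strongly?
positive, strong

Points are positively correlated; strong (|r| ≈ 1.0).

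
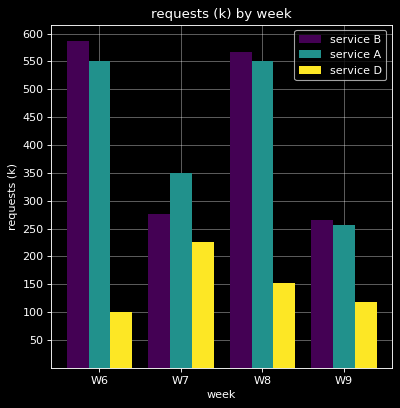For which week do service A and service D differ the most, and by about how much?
W6, ≈ 450 k

W6: service A ≈ 550, service D ≈ 100 → gap ≈ 450. Next-largest (W8) is only ≈ 400.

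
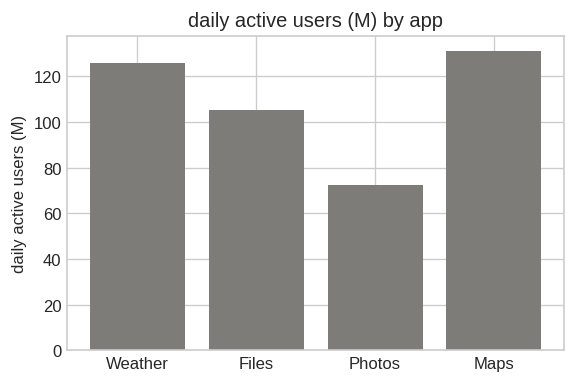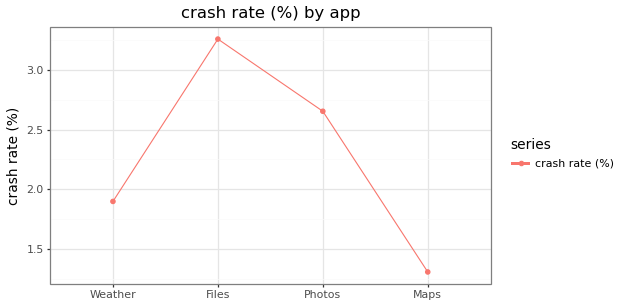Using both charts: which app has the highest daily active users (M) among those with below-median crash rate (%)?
Chart 2 median crash rate (%) ≈ 2.5; below-median apps: Weather, Maps. Among those, Maps has the highest daily active users (M) (≈ 140).

Maps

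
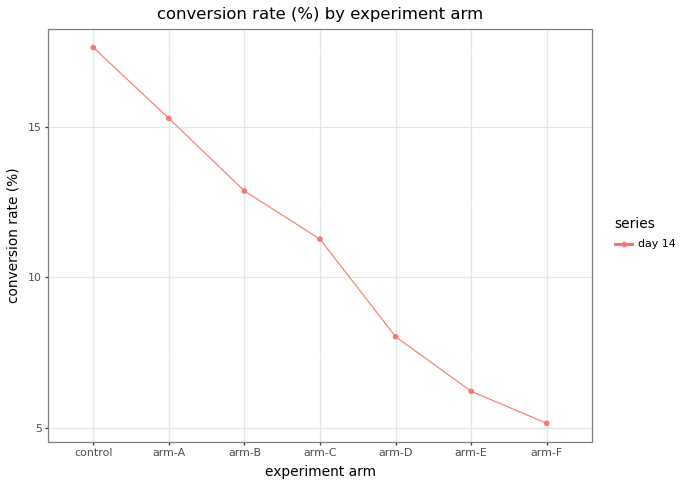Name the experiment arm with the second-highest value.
Top 3: control ≈ 18, arm-A ≈ 16, arm-B ≈ 12.

arm-A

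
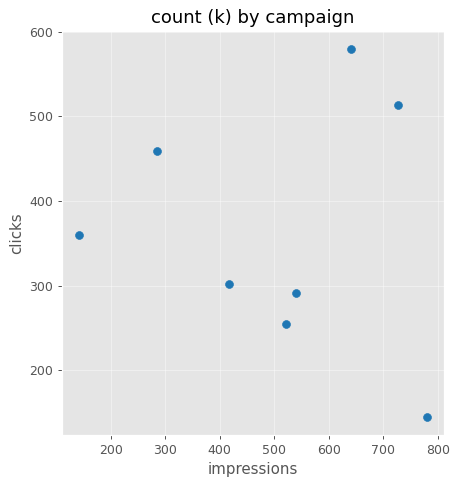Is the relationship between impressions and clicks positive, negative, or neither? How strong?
Points are roughly uncorrelated; weak (|r| ≈ 0.1).

no clear correlation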